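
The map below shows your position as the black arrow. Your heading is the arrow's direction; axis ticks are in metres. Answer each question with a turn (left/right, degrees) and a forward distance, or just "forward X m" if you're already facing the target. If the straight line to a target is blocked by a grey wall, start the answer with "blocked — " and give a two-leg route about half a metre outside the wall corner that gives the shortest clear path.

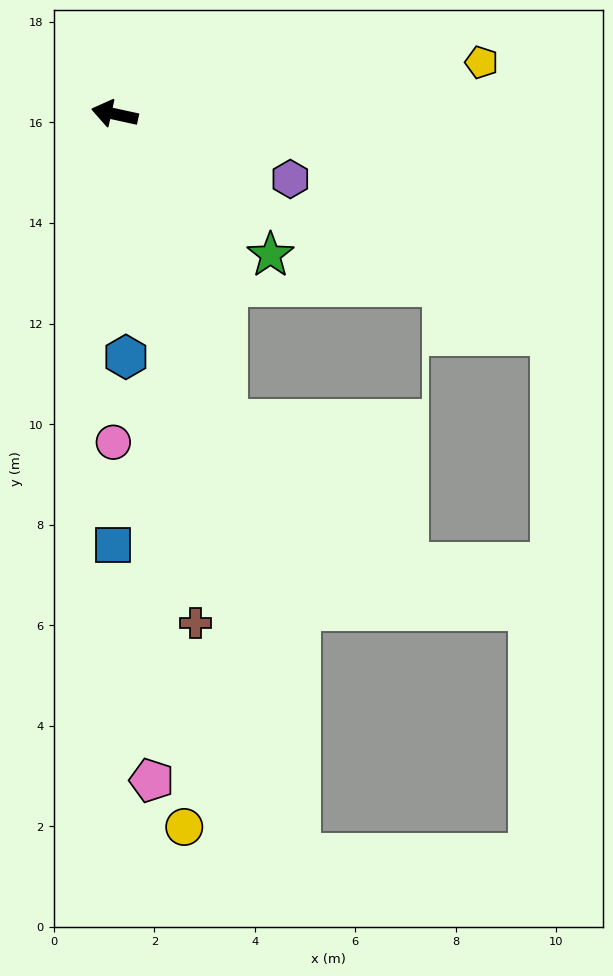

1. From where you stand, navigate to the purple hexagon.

turn left 172°, forward 3.7 m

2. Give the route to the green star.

turn left 150°, forward 4.2 m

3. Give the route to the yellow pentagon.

turn right 160°, forward 7.4 m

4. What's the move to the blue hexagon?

turn left 105°, forward 4.8 m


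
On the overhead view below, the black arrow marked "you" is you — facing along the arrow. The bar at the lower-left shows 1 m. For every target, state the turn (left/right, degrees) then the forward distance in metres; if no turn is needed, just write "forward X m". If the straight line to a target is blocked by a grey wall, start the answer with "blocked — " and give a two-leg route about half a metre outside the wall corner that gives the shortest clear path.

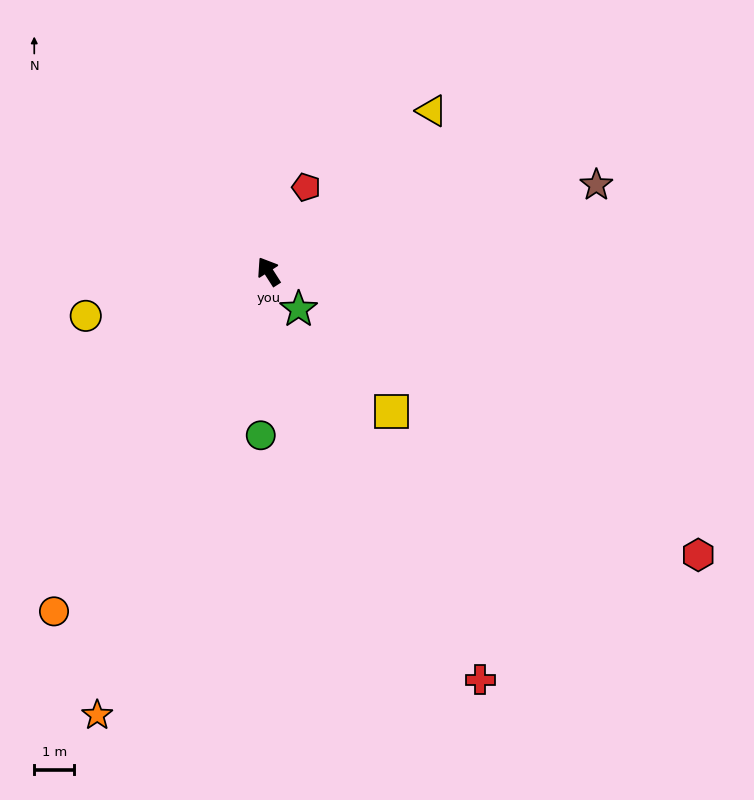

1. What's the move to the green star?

turn right 174°, forward 1.2 m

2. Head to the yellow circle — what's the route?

turn left 71°, forward 4.7 m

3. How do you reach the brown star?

turn right 108°, forward 8.5 m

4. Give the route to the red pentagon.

turn right 57°, forward 2.3 m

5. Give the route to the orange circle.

turn left 115°, forward 10.1 m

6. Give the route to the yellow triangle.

turn right 78°, forward 5.8 m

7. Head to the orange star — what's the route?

turn left 126°, forward 12.0 m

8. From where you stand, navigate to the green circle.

turn left 145°, forward 4.1 m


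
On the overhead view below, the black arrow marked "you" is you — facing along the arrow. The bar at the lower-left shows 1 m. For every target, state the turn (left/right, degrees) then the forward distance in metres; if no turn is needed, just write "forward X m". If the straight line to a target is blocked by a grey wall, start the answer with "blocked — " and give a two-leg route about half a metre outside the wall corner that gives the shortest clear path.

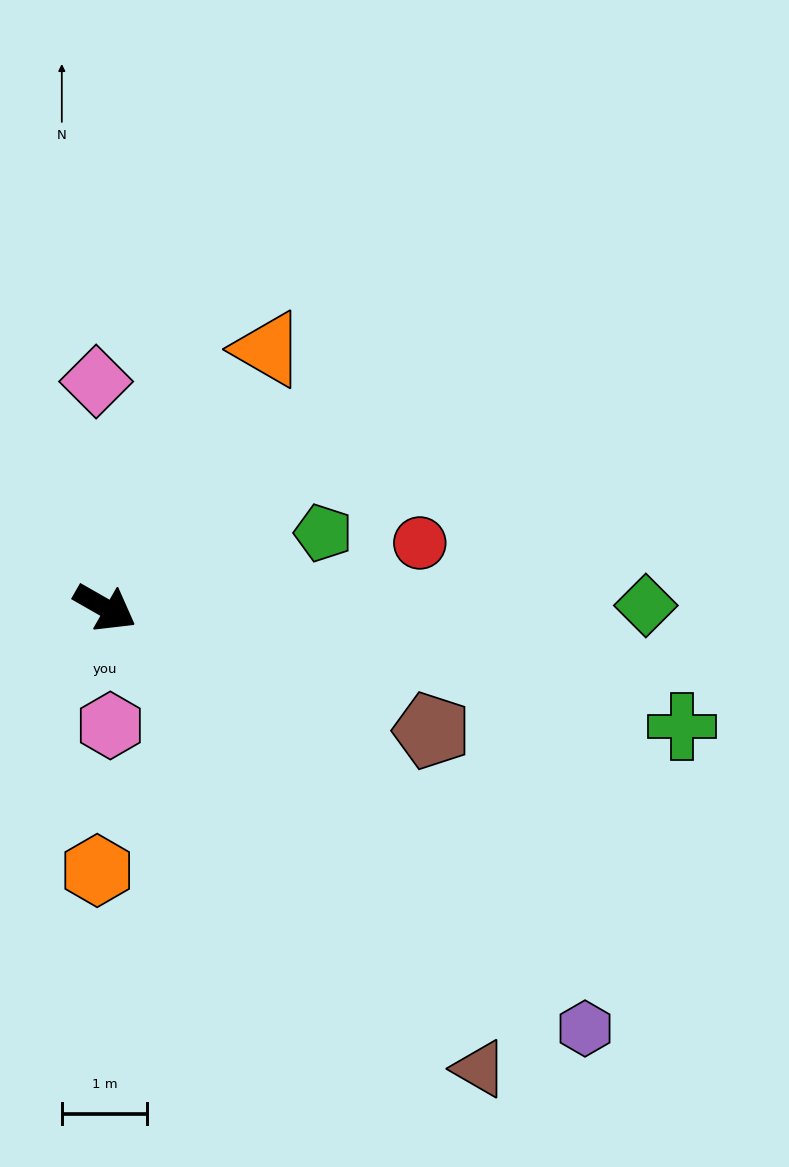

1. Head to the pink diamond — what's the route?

turn left 122°, forward 2.7 m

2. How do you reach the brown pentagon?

turn left 9°, forward 4.1 m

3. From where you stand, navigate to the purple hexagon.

turn right 12°, forward 7.5 m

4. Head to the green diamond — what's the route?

turn left 30°, forward 6.3 m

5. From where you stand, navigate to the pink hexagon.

turn right 58°, forward 1.4 m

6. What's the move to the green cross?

turn left 18°, forward 6.9 m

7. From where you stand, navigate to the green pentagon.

turn left 49°, forward 2.7 m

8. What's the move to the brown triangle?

turn right 21°, forward 7.0 m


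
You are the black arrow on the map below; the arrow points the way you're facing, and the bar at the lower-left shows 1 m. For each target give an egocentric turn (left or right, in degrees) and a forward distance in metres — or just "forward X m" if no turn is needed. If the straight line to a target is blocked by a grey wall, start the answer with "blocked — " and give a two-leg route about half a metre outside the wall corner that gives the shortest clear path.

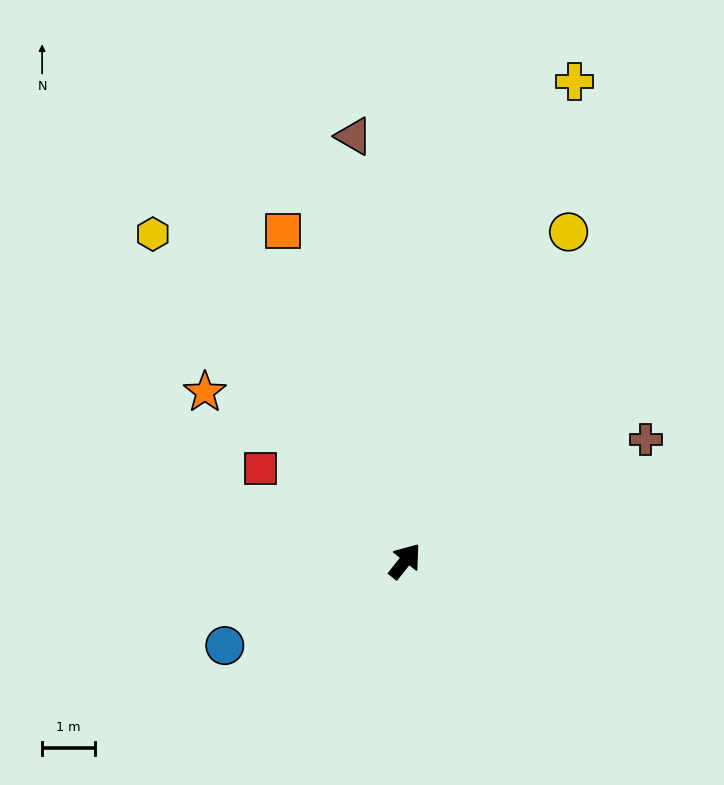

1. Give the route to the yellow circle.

turn left 12°, forward 6.9 m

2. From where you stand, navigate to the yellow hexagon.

turn left 76°, forward 7.8 m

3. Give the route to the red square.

turn left 96°, forward 3.2 m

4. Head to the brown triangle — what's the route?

turn left 45°, forward 8.1 m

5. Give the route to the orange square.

turn left 59°, forward 6.6 m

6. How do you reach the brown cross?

turn right 25°, forward 5.1 m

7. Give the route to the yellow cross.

turn left 19°, forward 9.6 m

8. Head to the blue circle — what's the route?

turn left 154°, forward 3.7 m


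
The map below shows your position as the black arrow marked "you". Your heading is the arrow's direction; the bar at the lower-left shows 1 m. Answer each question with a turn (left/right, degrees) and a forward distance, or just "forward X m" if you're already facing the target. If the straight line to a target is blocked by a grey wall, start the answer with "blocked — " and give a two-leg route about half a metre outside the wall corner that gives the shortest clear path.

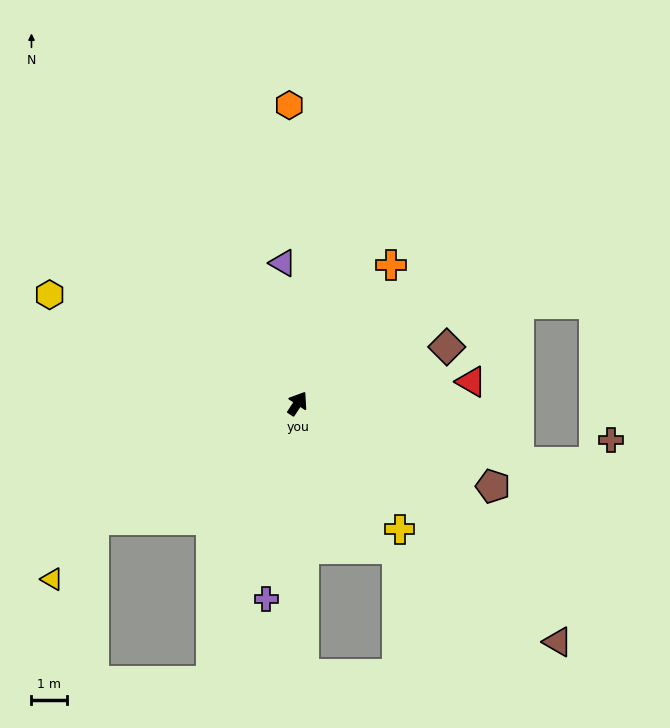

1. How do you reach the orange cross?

forward 4.7 m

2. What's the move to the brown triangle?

turn right 99°, forward 9.8 m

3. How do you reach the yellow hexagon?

turn left 100°, forward 7.6 m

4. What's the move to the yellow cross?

turn right 108°, forward 4.5 m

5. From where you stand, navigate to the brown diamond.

turn right 36°, forward 4.5 m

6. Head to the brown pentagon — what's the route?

turn right 80°, forward 5.9 m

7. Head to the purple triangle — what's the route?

turn left 39°, forward 3.9 m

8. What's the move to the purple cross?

turn right 156°, forward 5.5 m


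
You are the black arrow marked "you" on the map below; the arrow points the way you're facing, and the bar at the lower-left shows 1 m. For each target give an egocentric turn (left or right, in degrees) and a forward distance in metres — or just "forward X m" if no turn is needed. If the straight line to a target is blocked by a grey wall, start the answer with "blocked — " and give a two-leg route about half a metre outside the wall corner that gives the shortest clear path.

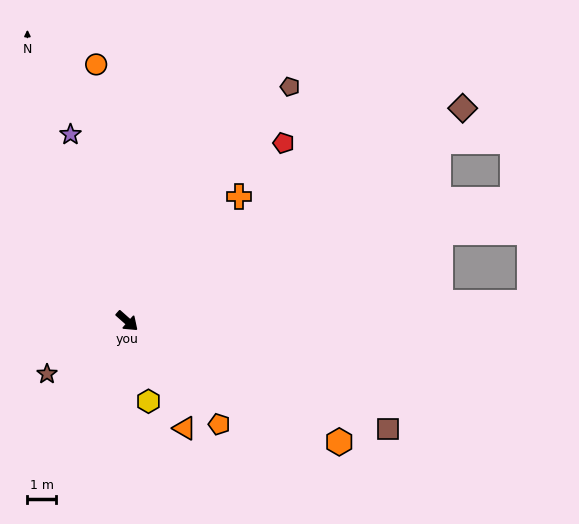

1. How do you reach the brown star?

turn right 105°, forward 3.3 m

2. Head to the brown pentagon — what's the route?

turn left 97°, forward 9.8 m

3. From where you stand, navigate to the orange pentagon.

turn right 7°, forward 4.8 m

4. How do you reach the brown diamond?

turn left 74°, forward 13.7 m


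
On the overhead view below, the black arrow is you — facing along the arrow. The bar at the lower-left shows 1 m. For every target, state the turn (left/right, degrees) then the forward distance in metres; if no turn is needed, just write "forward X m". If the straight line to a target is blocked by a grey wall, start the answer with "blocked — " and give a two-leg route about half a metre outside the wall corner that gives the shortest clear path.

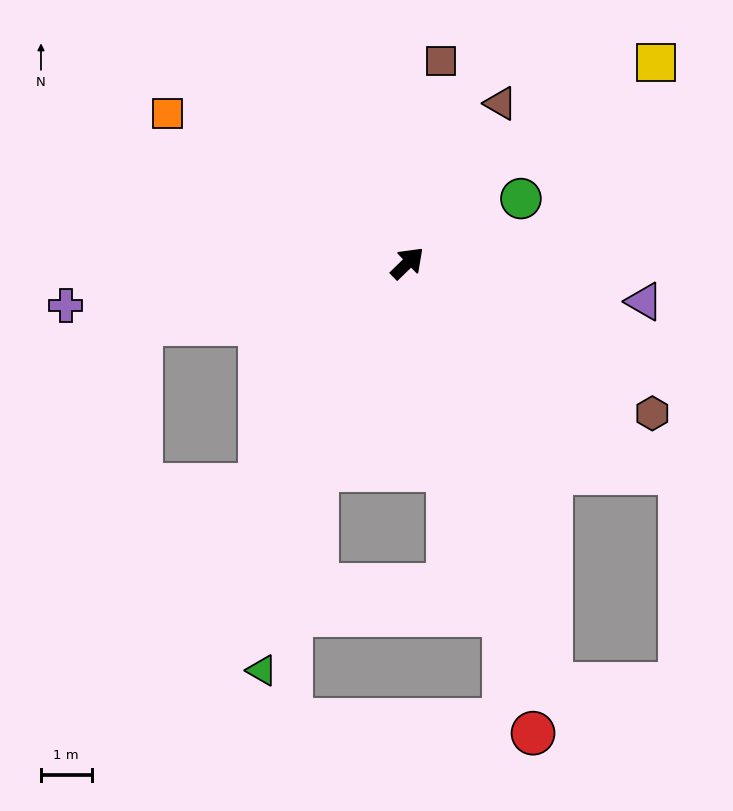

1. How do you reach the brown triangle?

turn left 16°, forward 3.7 m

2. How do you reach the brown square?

turn left 37°, forward 4.1 m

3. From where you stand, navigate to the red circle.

turn right 119°, forward 9.6 m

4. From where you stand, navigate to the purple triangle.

turn right 53°, forward 4.7 m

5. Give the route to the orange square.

turn left 104°, forward 5.6 m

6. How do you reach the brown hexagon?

turn right 76°, forward 5.7 m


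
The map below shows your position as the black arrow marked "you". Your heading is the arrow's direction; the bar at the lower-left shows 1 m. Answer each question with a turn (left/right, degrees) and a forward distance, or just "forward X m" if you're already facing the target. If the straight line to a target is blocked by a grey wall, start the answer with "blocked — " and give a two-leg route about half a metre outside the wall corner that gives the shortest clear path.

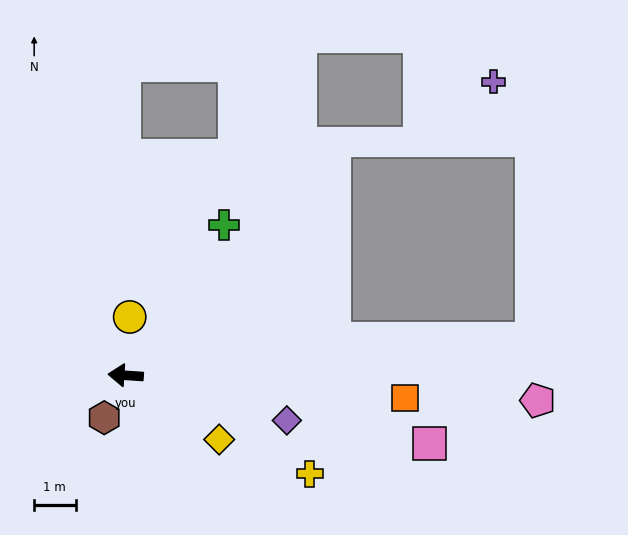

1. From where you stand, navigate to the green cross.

turn right 119°, forward 4.3 m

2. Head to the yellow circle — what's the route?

turn right 90°, forward 1.4 m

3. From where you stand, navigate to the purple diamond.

turn left 168°, forward 4.0 m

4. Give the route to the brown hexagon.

turn left 67°, forward 1.1 m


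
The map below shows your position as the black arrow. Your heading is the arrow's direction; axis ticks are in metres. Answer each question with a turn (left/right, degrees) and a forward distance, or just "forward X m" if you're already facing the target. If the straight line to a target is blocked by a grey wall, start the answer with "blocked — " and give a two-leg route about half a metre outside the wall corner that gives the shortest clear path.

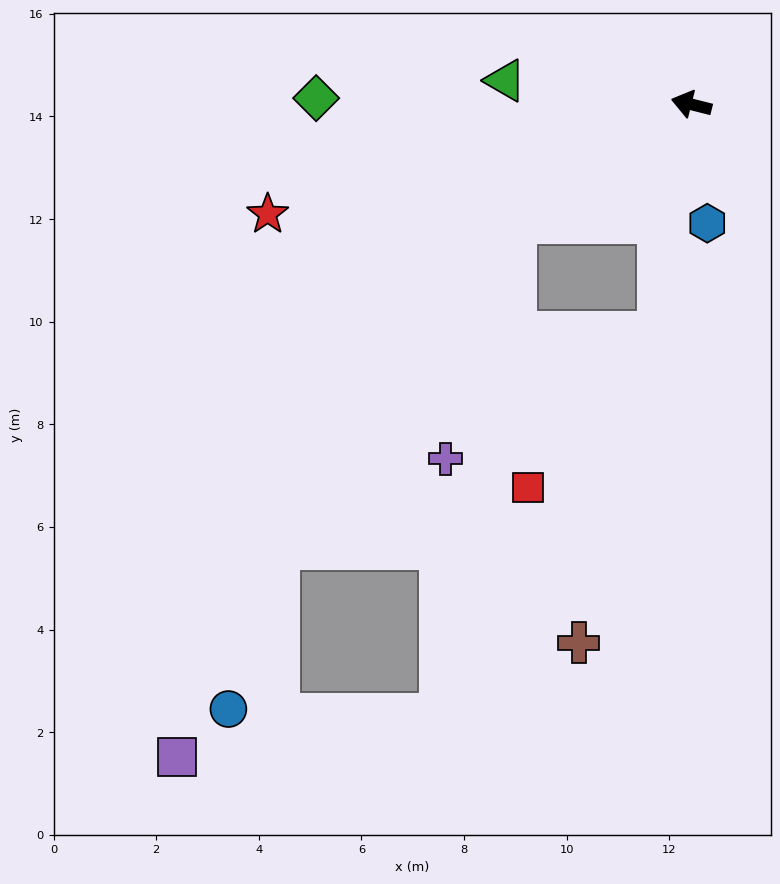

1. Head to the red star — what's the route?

turn left 29°, forward 8.5 m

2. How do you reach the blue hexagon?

turn left 112°, forward 2.3 m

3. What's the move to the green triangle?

turn left 7°, forward 3.7 m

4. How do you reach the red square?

blocked — turn left 96°, forward 4.5 m, then turn right 32°, forward 3.9 m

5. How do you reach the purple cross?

blocked — turn left 48°, forward 4.1 m, then turn left 40°, forward 4.8 m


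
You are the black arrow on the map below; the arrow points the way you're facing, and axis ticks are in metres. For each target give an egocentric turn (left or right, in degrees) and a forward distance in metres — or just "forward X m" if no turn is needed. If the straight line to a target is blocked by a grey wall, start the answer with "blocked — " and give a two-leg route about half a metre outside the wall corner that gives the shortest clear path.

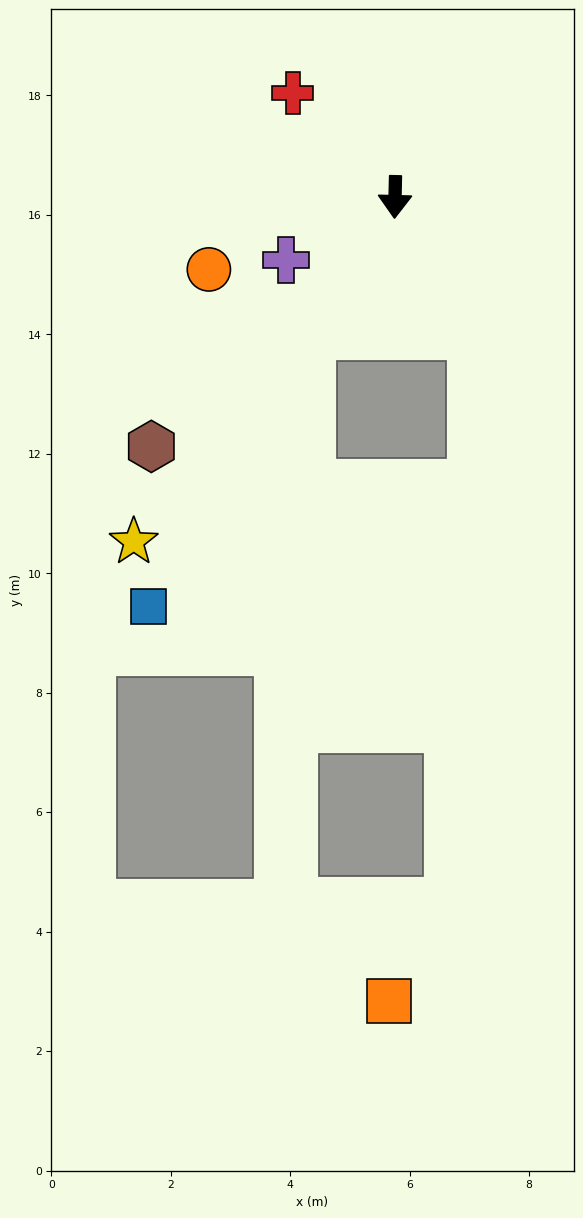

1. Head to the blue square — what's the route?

turn right 30°, forward 8.0 m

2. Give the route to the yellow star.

turn right 36°, forward 7.2 m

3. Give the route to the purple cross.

turn right 58°, forward 2.1 m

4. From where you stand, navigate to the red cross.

turn right 134°, forward 2.4 m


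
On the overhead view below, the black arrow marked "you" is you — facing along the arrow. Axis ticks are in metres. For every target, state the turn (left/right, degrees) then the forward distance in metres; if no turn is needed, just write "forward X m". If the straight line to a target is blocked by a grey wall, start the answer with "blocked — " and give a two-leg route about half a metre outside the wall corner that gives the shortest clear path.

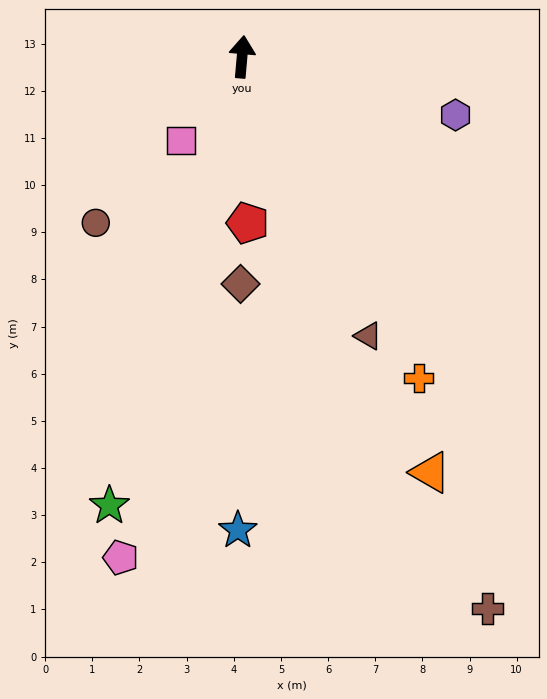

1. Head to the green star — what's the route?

turn left 169°, forward 9.9 m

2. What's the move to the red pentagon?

turn right 173°, forward 3.5 m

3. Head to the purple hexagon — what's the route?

turn right 100°, forward 4.7 m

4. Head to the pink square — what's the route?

turn left 149°, forward 2.2 m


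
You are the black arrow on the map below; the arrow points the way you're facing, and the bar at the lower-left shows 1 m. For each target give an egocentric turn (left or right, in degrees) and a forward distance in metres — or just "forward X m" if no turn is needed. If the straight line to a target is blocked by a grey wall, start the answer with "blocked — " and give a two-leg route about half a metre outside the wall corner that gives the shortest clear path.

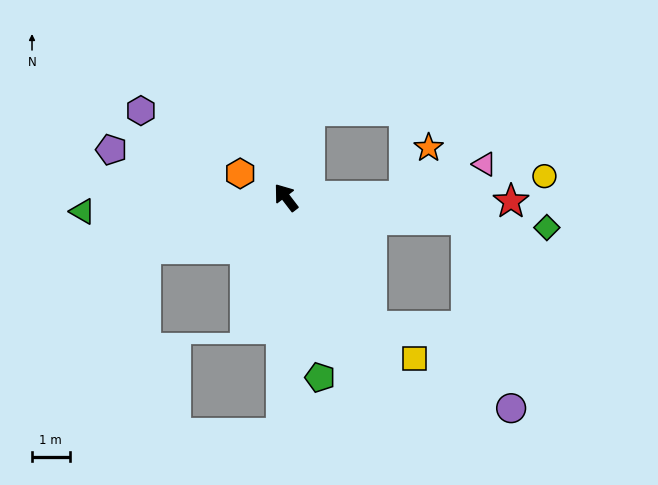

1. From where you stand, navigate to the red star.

turn right 128°, forward 6.0 m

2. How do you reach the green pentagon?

turn left 153°, forward 4.9 m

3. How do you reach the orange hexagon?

turn left 25°, forward 1.4 m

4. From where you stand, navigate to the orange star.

blocked — turn right 127°, forward 3.2 m, then turn left 64°, forward 1.5 m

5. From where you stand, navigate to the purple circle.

blocked — turn right 134°, forward 4.8 m, then turn right 70°, forward 5.2 m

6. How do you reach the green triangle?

turn left 57°, forward 5.4 m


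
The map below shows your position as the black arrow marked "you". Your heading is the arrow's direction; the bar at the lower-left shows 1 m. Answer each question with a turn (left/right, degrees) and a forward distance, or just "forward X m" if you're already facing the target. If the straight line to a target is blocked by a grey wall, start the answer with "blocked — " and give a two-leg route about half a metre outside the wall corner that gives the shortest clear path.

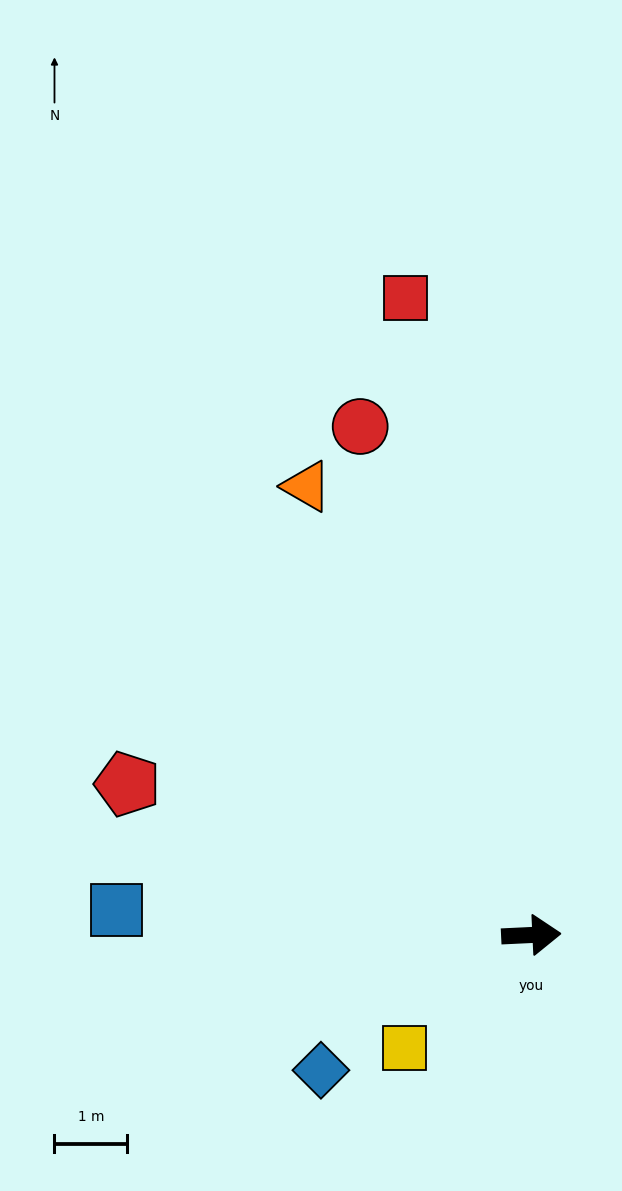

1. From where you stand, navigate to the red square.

turn left 98°, forward 8.9 m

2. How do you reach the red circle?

turn left 106°, forward 7.4 m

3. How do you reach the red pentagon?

turn left 157°, forward 5.9 m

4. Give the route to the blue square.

turn left 174°, forward 5.7 m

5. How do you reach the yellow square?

turn right 141°, forward 2.3 m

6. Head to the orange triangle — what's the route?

turn left 114°, forward 6.9 m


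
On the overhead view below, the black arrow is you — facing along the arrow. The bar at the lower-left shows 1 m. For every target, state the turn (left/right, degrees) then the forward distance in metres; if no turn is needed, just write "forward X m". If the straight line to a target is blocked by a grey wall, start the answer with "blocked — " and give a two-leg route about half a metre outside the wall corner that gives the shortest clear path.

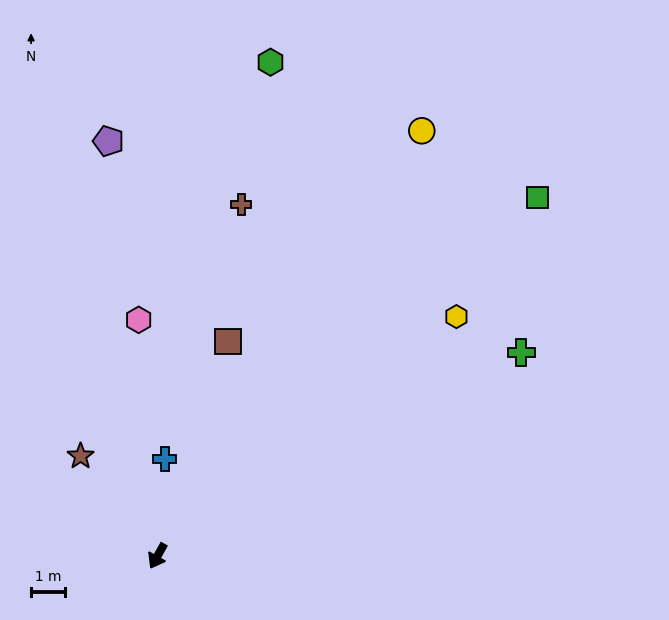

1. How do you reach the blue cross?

turn right 155°, forward 2.9 m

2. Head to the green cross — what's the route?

turn left 148°, forward 12.4 m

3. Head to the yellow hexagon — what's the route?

turn left 158°, forward 11.4 m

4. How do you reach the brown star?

turn right 113°, forward 3.7 m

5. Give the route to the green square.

turn left 162°, forward 15.5 m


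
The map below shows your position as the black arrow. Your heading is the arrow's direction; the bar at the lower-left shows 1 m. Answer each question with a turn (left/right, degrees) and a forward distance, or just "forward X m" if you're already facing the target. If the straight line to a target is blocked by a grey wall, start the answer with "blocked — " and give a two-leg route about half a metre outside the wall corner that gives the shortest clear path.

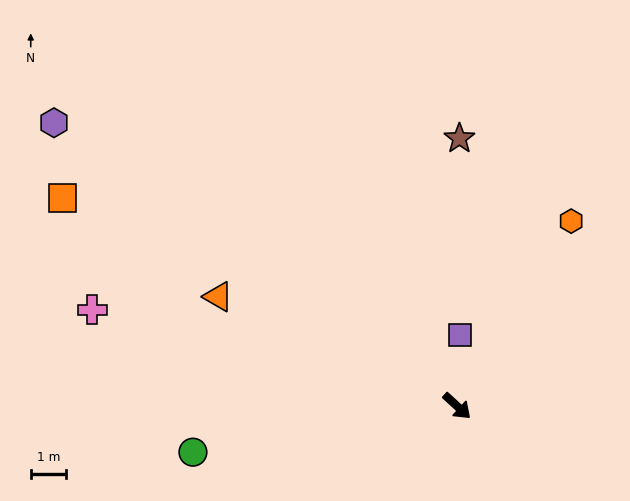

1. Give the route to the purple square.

turn left 130°, forward 2.0 m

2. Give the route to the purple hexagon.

turn right 173°, forward 14.0 m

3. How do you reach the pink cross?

turn right 152°, forward 10.7 m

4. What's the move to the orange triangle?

turn right 162°, forward 7.5 m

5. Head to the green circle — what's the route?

turn right 128°, forward 7.6 m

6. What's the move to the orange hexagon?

turn left 101°, forward 6.2 m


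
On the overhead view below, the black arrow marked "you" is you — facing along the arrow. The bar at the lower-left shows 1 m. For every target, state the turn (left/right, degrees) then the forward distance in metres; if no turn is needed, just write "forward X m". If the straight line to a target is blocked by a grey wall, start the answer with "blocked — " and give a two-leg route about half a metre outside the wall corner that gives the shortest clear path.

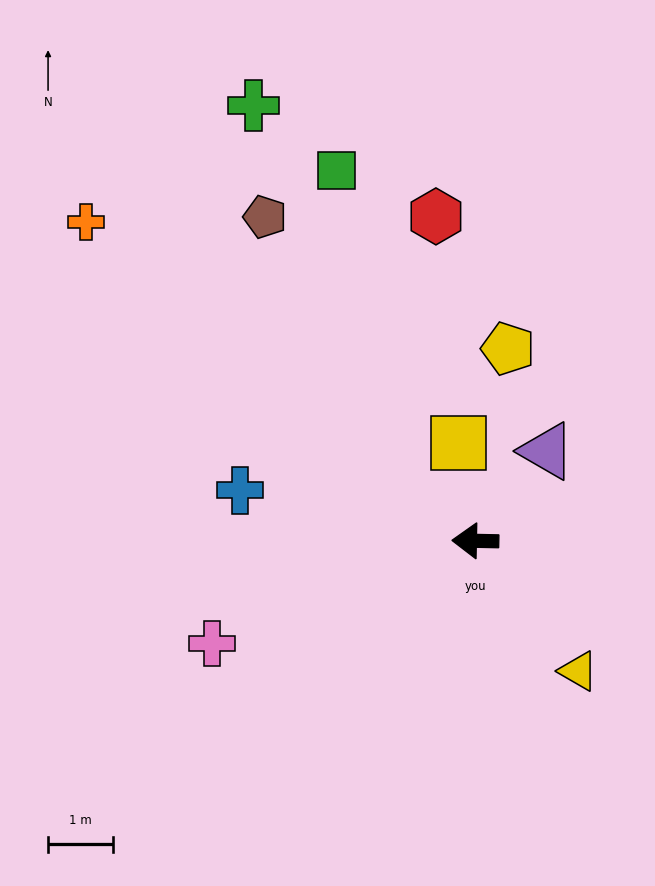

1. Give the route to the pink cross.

turn left 22°, forward 4.4 m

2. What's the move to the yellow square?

turn right 79°, forward 1.5 m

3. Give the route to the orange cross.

turn right 38°, forward 7.8 m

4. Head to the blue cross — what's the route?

turn right 11°, forward 3.7 m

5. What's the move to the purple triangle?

turn right 127°, forward 1.8 m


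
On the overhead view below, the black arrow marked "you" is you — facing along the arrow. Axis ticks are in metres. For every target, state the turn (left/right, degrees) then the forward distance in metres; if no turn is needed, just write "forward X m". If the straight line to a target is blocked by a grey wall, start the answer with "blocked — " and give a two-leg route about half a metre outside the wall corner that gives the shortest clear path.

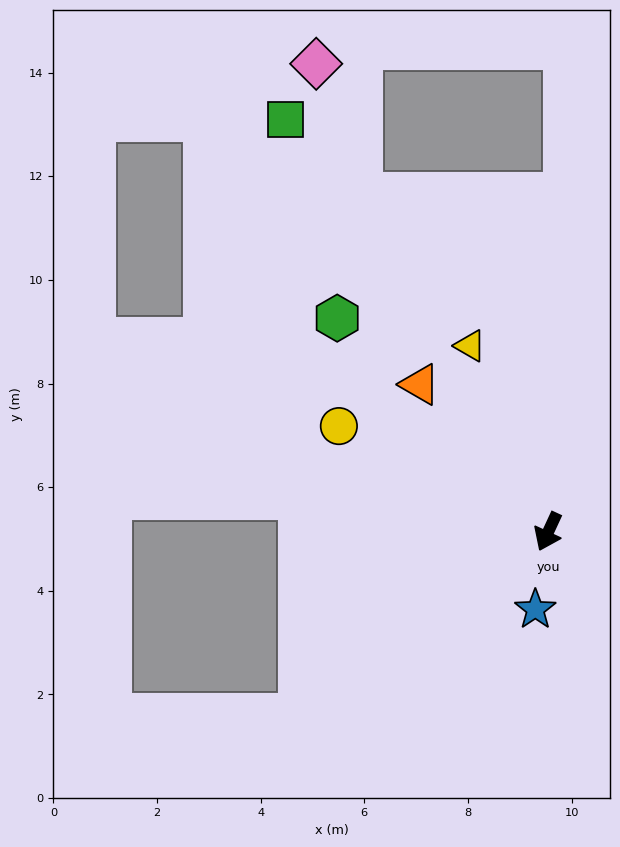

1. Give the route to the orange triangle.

turn right 114°, forward 3.8 m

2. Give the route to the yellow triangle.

turn right 132°, forward 3.9 m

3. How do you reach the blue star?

turn left 15°, forward 1.5 m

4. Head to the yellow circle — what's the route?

turn right 92°, forward 4.5 m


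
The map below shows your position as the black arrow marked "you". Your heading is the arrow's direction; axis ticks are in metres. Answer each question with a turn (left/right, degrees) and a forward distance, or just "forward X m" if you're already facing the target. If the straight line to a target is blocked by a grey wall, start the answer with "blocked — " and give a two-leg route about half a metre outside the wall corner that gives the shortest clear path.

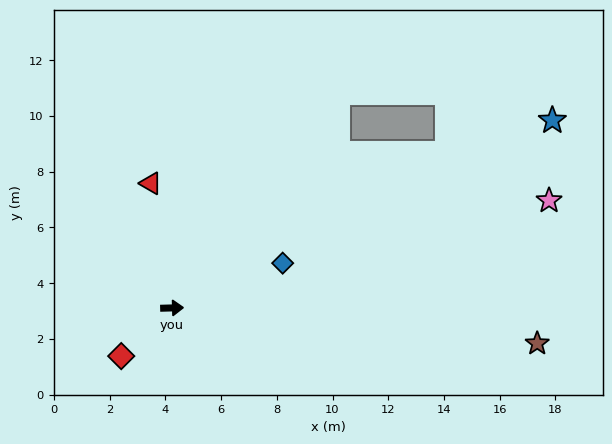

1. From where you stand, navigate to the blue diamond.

turn left 20°, forward 4.3 m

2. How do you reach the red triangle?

turn left 98°, forward 4.5 m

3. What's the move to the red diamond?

turn right 138°, forward 2.5 m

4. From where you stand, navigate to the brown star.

turn right 7°, forward 13.2 m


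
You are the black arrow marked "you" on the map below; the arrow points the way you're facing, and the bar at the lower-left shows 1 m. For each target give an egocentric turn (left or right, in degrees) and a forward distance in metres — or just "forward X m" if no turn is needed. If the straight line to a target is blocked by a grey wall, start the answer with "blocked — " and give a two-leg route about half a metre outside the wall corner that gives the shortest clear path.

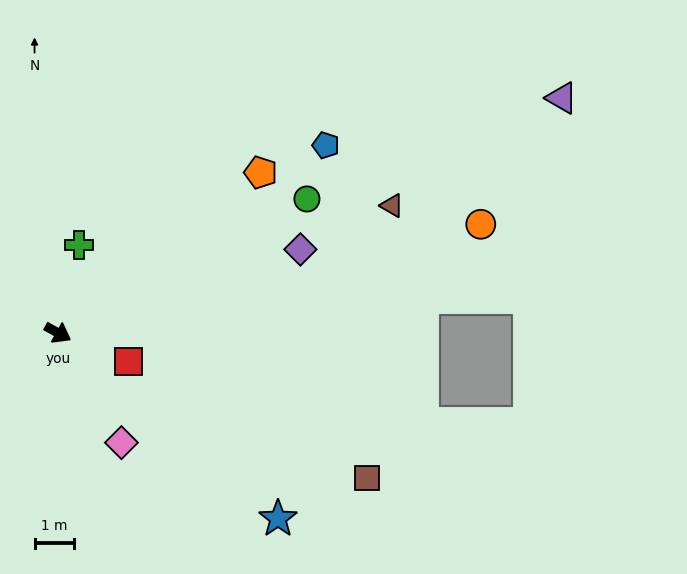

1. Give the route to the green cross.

turn left 106°, forward 2.3 m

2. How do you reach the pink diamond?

turn right 31°, forward 3.2 m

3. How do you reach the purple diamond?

turn left 48°, forward 6.5 m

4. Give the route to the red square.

turn left 7°, forward 1.9 m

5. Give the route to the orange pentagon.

turn left 67°, forward 6.6 m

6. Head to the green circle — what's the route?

turn left 57°, forward 7.2 m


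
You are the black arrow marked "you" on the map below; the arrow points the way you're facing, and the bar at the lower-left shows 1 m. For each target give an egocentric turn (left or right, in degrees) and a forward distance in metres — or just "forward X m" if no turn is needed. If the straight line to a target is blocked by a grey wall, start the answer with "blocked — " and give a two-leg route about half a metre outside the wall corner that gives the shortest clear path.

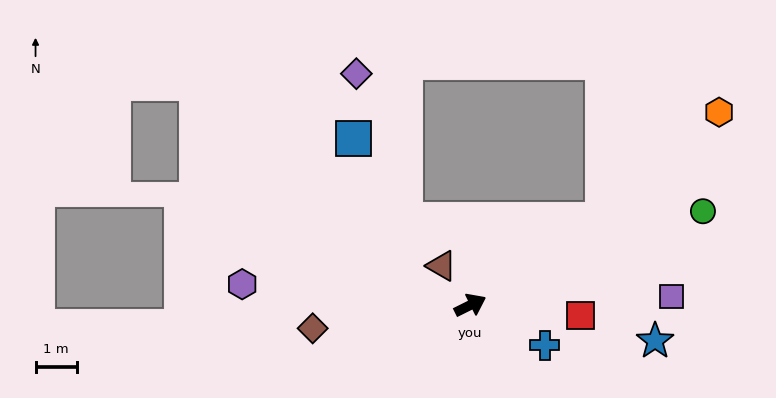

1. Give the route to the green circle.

turn right 4°, forward 6.0 m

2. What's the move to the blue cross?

turn right 55°, forward 2.0 m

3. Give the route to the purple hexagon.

turn left 148°, forward 5.5 m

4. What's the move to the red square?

turn right 32°, forward 2.7 m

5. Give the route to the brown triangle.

turn left 100°, forward 1.2 m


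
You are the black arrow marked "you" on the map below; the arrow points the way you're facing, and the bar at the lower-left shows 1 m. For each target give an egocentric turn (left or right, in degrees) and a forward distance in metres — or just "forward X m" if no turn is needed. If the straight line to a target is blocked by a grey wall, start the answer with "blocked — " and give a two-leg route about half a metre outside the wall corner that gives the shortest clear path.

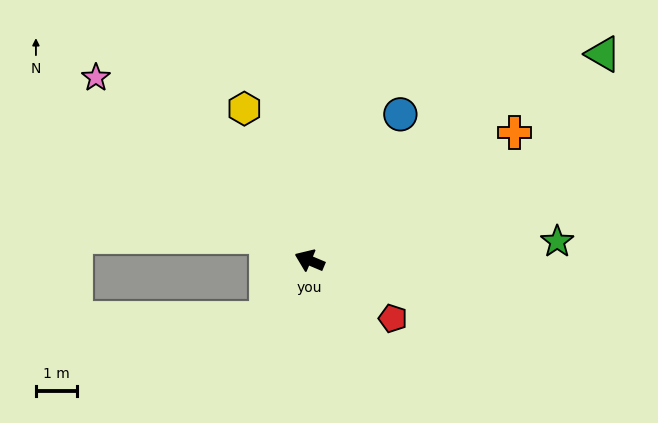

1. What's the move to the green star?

turn right 153°, forward 6.0 m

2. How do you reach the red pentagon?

turn left 168°, forward 2.4 m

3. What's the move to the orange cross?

turn right 125°, forward 5.8 m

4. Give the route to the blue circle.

turn right 99°, forward 4.2 m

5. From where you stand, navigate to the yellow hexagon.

turn right 44°, forward 4.0 m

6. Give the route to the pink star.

turn right 18°, forward 6.8 m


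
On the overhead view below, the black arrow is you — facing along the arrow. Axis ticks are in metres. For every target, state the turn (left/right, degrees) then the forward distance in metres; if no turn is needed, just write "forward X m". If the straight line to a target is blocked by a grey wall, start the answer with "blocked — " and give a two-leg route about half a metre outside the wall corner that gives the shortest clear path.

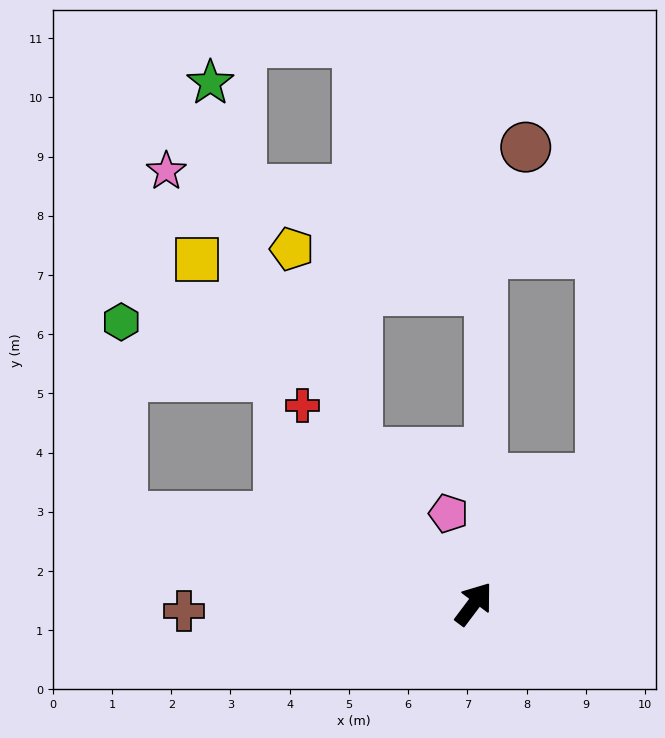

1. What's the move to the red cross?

turn left 78°, forward 4.4 m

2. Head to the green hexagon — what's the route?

blocked — turn left 113°, forward 6.1 m, then turn right 76°, forward 3.3 m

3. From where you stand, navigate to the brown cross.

turn left 128°, forward 4.9 m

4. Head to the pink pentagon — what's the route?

turn left 53°, forward 1.6 m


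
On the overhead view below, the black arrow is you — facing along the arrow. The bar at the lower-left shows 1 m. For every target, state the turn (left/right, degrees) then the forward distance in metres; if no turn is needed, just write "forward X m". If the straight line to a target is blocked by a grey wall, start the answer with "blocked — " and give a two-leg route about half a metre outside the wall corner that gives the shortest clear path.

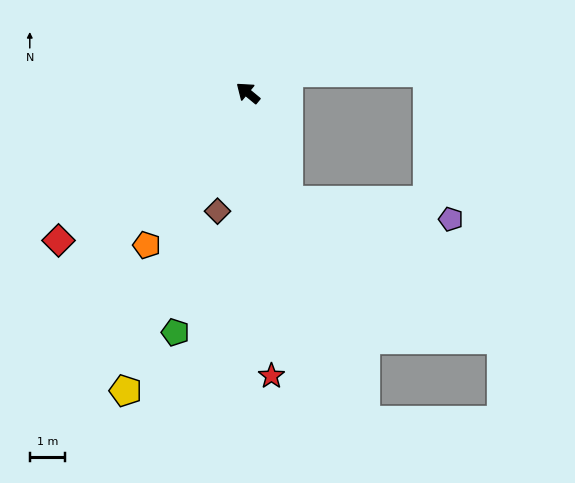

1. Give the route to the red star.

turn left 134°, forward 8.1 m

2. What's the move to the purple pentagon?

blocked — turn left 150°, forward 3.3 m, then turn left 63°, forward 4.7 m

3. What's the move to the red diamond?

turn left 78°, forward 6.9 m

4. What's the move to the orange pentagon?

turn left 96°, forward 5.2 m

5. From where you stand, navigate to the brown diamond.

turn left 115°, forward 3.5 m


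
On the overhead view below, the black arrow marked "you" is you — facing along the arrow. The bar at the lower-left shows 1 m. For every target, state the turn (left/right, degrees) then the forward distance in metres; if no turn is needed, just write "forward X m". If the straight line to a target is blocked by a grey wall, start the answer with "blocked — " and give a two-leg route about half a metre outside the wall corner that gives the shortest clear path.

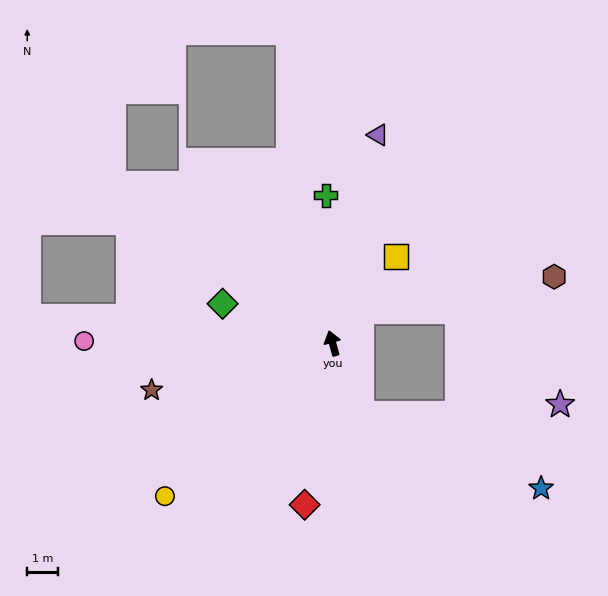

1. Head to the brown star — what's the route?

turn left 89°, forward 6.1 m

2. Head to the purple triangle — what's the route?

turn right 28°, forward 7.0 m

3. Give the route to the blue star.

blocked — turn right 174°, forward 2.5 m, then turn left 46°, forward 6.4 m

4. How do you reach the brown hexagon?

blocked — turn right 58°, forward 1.4 m, then turn right 38°, forward 6.4 m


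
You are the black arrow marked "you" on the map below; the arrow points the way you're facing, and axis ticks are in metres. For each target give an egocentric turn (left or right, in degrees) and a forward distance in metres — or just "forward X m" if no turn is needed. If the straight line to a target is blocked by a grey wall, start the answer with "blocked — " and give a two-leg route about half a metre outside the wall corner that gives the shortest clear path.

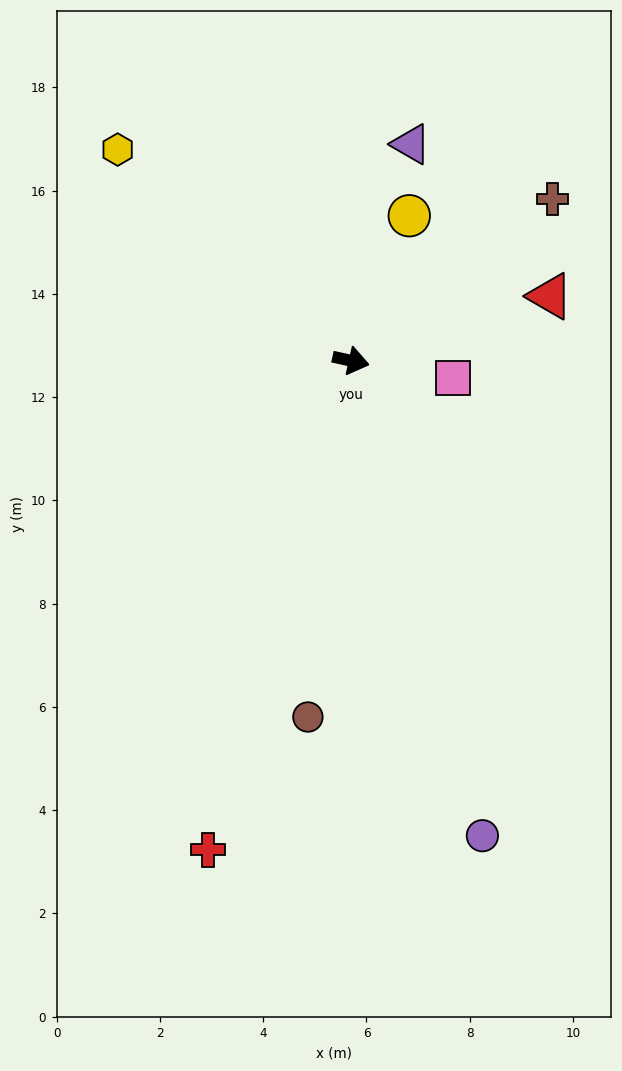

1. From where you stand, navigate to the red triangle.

turn left 30°, forward 4.1 m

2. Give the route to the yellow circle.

turn left 81°, forward 3.0 m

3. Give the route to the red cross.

turn right 94°, forward 9.9 m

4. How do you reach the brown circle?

turn right 84°, forward 7.0 m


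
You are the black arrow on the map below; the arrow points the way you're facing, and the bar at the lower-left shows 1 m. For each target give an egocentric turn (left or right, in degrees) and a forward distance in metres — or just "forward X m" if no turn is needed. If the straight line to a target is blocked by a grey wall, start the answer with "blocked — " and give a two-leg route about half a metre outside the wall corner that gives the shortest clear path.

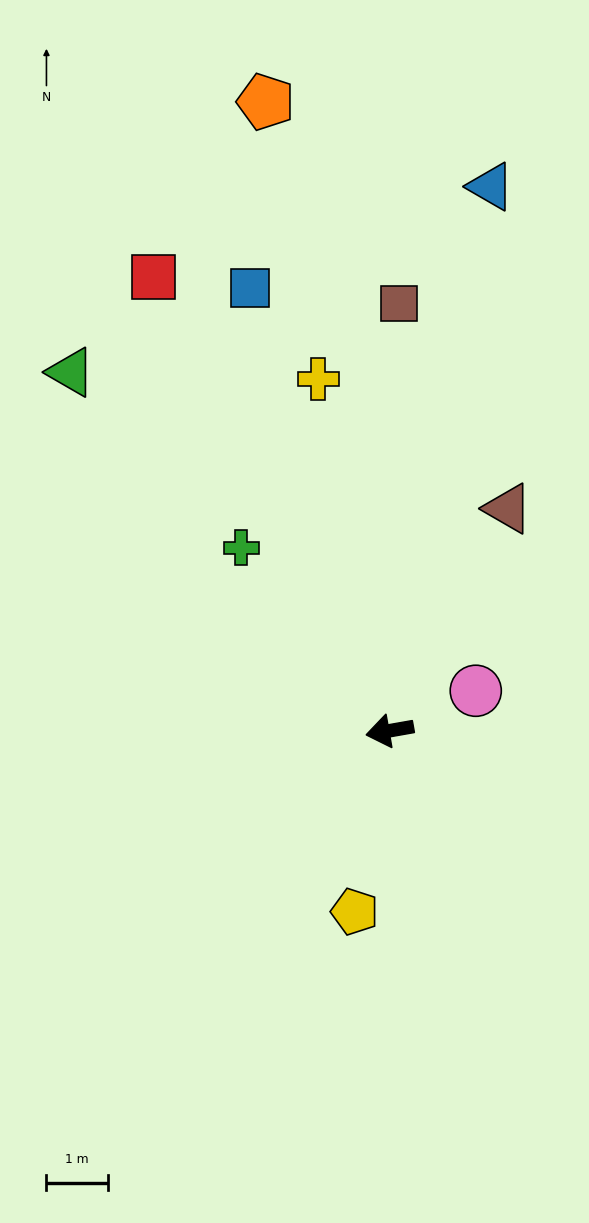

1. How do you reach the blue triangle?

turn right 111°, forward 9.1 m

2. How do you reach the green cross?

turn right 61°, forward 3.9 m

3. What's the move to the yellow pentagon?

turn left 69°, forward 3.0 m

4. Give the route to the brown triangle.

turn right 128°, forward 4.1 m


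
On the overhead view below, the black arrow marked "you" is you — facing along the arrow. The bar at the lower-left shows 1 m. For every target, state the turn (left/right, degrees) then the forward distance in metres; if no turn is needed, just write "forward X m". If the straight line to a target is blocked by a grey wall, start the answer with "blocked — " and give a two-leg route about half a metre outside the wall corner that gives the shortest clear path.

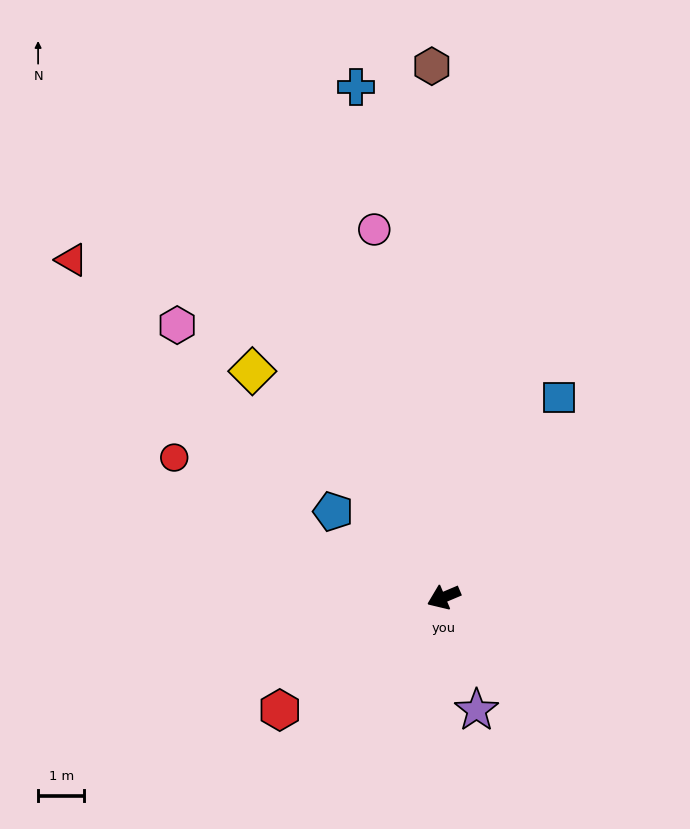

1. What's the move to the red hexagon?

turn left 12°, forward 4.3 m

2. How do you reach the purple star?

turn left 83°, forward 2.5 m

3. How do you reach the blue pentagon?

turn right 61°, forward 3.0 m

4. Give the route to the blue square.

turn right 143°, forward 5.0 m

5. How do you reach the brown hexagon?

turn right 112°, forward 11.5 m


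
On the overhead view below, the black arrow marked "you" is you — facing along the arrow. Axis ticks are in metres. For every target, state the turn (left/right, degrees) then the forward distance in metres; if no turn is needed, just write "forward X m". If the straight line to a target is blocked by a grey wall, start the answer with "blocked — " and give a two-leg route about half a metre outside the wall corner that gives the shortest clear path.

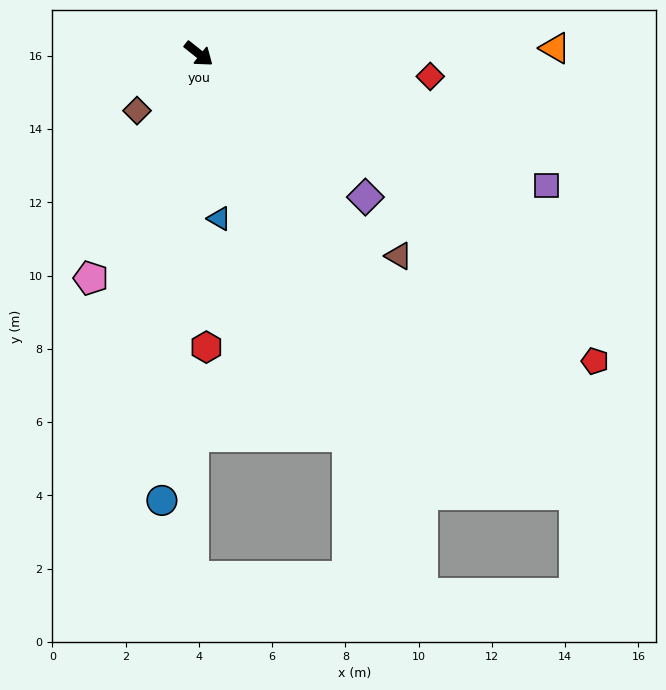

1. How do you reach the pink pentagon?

turn right 77°, forward 6.8 m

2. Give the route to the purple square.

turn left 18°, forward 10.2 m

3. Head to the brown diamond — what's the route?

turn right 99°, forward 2.3 m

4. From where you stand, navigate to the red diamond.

turn left 33°, forward 6.4 m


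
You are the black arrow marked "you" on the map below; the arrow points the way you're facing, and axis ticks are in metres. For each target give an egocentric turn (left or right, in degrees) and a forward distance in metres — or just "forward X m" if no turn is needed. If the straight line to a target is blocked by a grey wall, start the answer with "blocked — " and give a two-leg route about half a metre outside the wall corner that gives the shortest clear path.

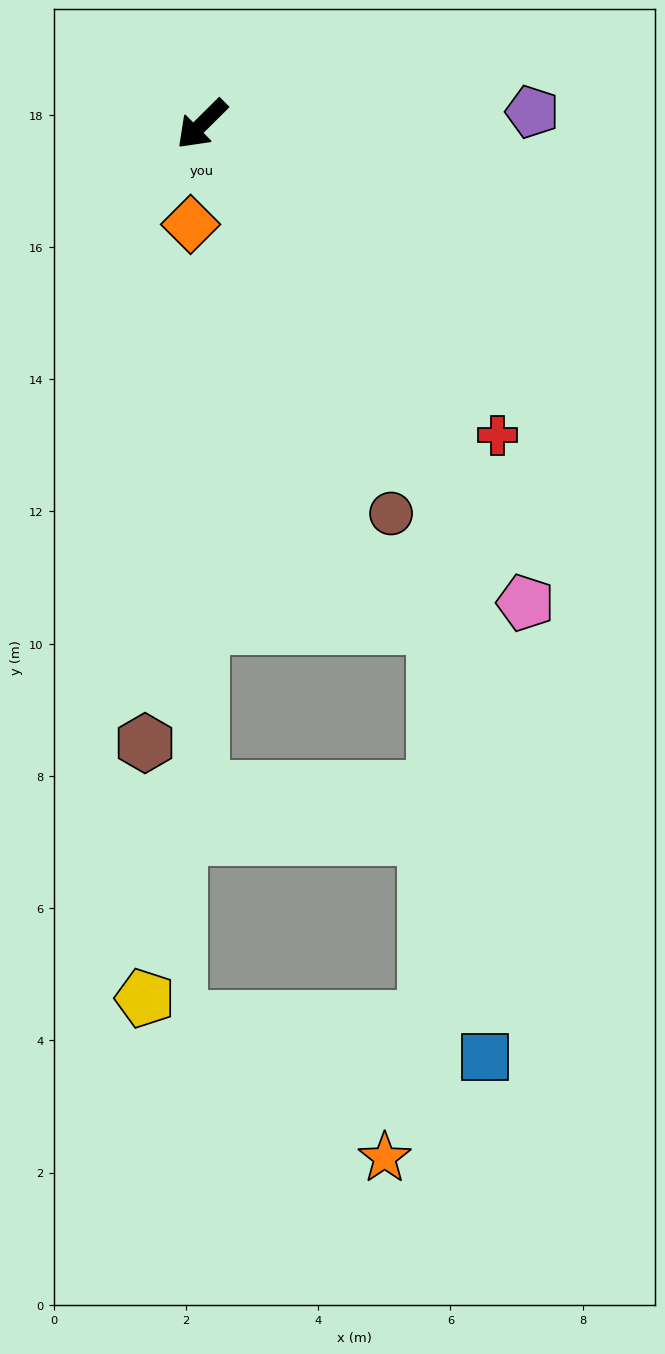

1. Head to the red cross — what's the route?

turn left 89°, forward 6.5 m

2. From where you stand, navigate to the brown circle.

turn left 71°, forward 6.5 m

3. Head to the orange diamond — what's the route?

turn left 39°, forward 1.5 m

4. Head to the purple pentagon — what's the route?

turn left 137°, forward 5.0 m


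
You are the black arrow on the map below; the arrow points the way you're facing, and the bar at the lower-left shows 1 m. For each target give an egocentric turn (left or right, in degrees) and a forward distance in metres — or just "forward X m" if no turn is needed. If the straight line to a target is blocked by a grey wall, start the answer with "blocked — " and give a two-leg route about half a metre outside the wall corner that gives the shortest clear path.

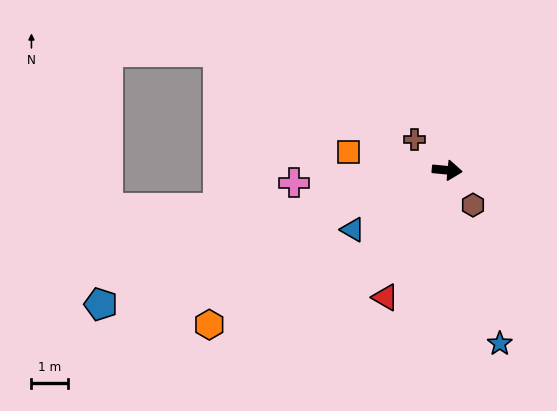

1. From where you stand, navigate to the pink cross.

turn right 170°, forward 4.2 m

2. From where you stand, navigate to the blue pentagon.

turn right 153°, forward 10.2 m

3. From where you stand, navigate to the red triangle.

turn right 111°, forward 3.9 m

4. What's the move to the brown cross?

turn left 142°, forward 1.3 m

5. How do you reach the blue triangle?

turn right 142°, forward 3.1 m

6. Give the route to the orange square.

turn left 175°, forward 2.8 m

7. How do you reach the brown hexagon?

turn right 48°, forward 1.2 m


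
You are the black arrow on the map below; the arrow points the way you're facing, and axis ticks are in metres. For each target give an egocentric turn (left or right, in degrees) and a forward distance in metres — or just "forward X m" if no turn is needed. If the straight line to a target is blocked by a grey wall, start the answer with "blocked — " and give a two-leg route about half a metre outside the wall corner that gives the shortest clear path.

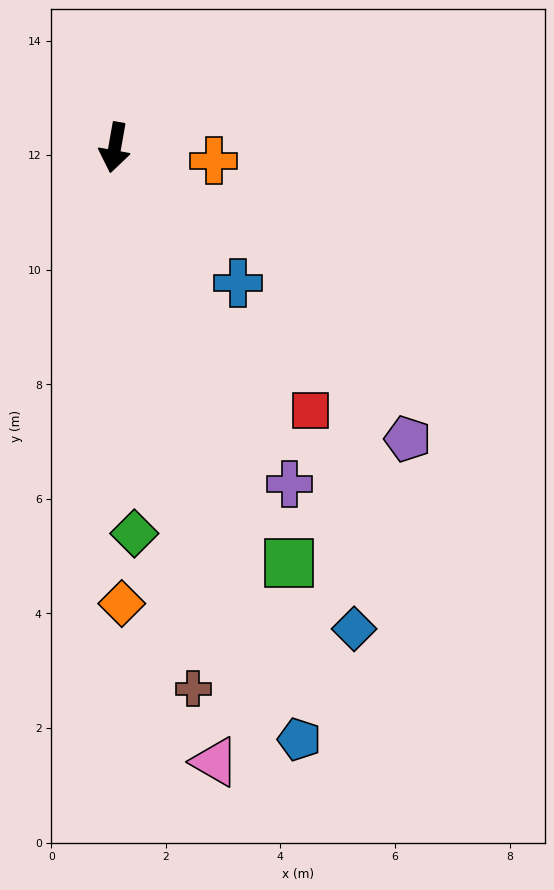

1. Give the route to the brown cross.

turn left 18°, forward 9.5 m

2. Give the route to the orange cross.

turn left 92°, forward 1.7 m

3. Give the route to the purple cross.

turn left 37°, forward 6.6 m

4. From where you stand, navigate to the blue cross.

turn left 52°, forward 3.2 m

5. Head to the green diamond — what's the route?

turn left 13°, forward 6.7 m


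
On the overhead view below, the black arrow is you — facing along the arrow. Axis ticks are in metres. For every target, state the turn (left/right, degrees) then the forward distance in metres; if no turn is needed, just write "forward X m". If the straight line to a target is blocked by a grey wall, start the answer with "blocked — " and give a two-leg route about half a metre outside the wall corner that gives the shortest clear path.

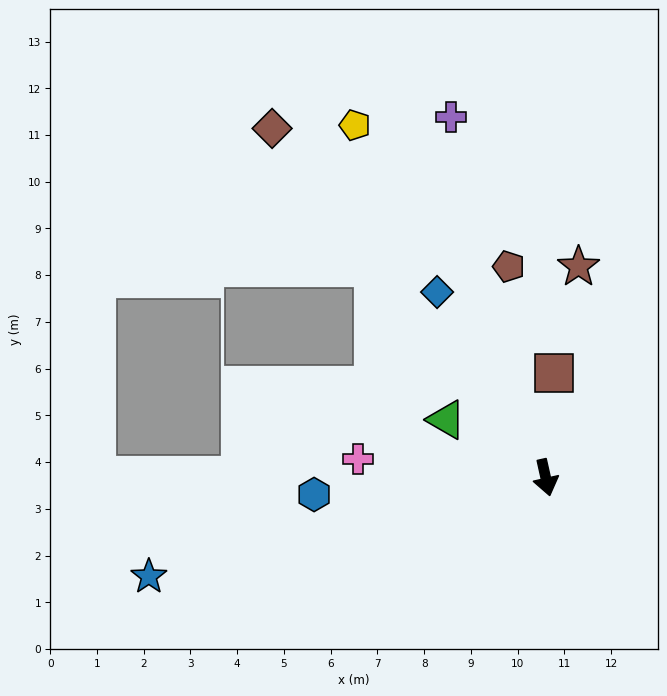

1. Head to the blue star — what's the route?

turn right 89°, forward 8.8 m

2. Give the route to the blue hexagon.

turn right 98°, forward 5.0 m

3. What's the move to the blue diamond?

turn right 162°, forward 4.6 m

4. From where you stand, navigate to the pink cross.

turn right 108°, forward 4.0 m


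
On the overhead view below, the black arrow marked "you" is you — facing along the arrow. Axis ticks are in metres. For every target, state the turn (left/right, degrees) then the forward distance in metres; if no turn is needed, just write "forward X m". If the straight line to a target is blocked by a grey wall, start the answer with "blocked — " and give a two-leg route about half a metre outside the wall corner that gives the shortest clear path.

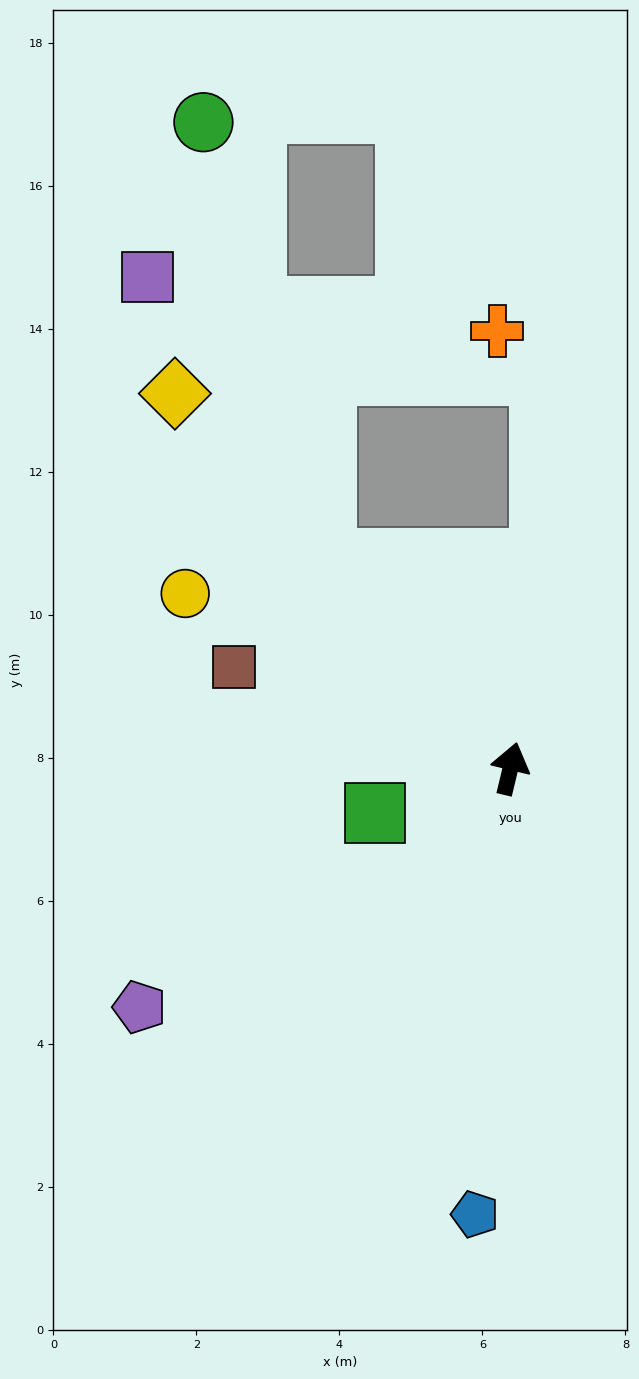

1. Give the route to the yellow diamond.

turn left 55°, forward 7.0 m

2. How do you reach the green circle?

blocked — turn left 55°, forward 3.9 m, then turn right 26°, forward 6.3 m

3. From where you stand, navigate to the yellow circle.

turn left 75°, forward 5.2 m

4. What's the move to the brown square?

turn left 83°, forward 4.1 m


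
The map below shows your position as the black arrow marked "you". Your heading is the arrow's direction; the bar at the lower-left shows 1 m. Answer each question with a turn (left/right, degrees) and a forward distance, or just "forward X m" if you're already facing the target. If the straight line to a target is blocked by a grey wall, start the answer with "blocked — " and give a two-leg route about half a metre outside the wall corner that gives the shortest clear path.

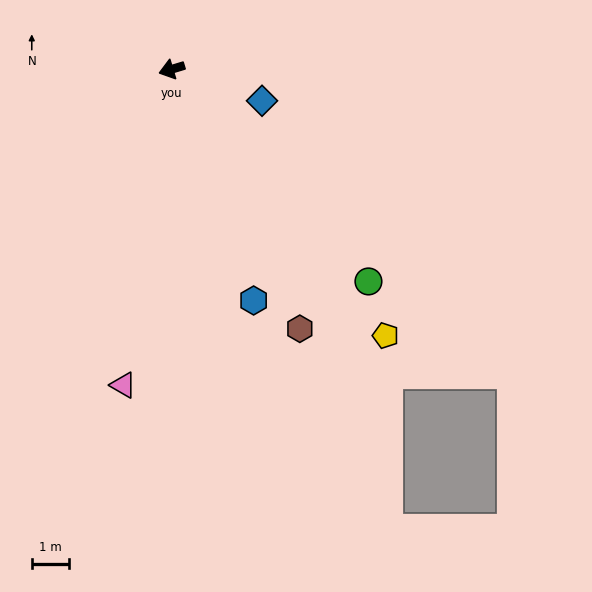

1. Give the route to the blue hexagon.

turn left 93°, forward 6.6 m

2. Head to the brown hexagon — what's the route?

turn left 99°, forward 7.8 m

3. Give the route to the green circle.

turn left 116°, forward 7.8 m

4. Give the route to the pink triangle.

turn left 64°, forward 8.6 m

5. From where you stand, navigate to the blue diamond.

turn left 144°, forward 2.6 m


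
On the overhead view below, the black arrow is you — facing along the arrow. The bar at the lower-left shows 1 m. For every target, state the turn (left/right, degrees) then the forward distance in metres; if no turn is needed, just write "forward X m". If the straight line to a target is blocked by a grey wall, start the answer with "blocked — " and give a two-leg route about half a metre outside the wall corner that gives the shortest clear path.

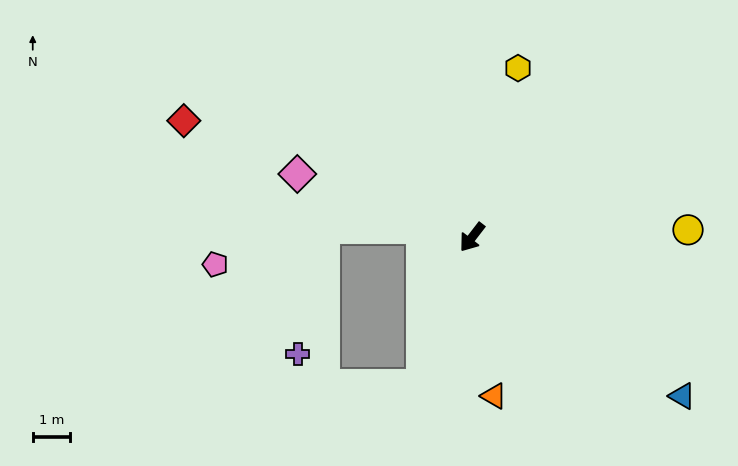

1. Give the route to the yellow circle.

turn left 130°, forward 5.8 m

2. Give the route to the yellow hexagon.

turn right 158°, forward 4.7 m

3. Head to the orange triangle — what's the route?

turn left 45°, forward 4.3 m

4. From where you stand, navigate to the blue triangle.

turn left 91°, forward 7.1 m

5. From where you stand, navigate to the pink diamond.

turn right 72°, forward 5.0 m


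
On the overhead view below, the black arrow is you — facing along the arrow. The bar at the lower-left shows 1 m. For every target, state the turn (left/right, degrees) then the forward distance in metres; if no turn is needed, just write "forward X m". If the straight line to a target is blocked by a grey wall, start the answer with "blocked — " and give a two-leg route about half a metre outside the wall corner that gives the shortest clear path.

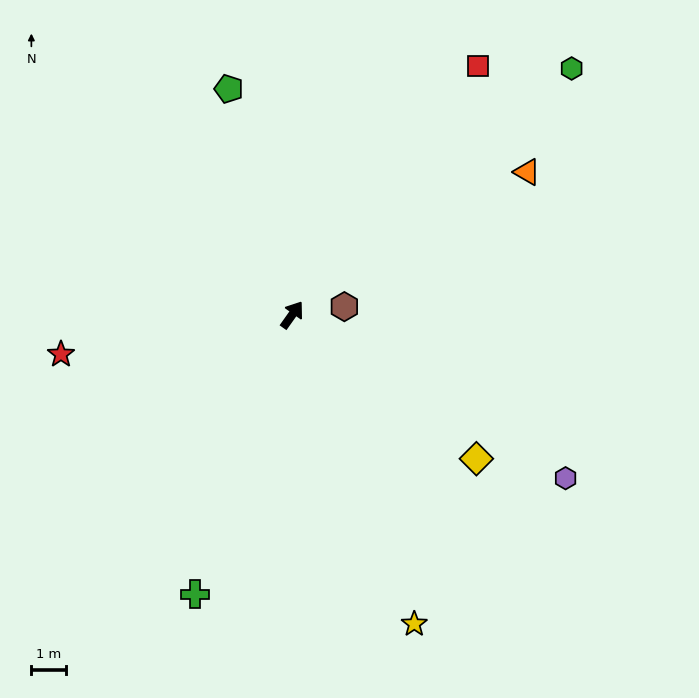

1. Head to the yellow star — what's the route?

turn right 123°, forward 9.5 m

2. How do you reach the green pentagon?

turn left 51°, forward 6.7 m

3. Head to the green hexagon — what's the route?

turn right 13°, forward 10.6 m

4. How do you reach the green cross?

turn right 164°, forward 8.5 m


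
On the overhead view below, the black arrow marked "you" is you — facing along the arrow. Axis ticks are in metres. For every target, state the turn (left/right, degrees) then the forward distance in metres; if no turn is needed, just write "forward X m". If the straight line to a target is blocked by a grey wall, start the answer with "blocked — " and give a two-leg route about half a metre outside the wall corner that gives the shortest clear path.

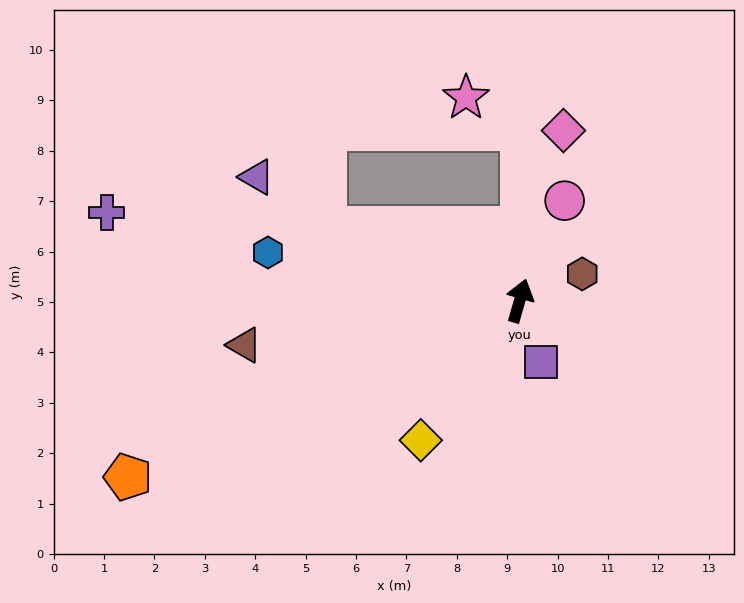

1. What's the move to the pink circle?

turn right 8°, forward 2.2 m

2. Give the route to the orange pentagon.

turn left 130°, forward 8.5 m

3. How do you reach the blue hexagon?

turn left 95°, forward 5.1 m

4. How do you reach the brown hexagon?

turn right 51°, forward 1.4 m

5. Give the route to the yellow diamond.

turn left 161°, forward 3.4 m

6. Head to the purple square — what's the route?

turn right 145°, forward 1.3 m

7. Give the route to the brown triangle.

turn left 115°, forward 5.5 m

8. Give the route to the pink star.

blocked — turn left 15°, forward 3.4 m, then turn left 61°, forward 1.3 m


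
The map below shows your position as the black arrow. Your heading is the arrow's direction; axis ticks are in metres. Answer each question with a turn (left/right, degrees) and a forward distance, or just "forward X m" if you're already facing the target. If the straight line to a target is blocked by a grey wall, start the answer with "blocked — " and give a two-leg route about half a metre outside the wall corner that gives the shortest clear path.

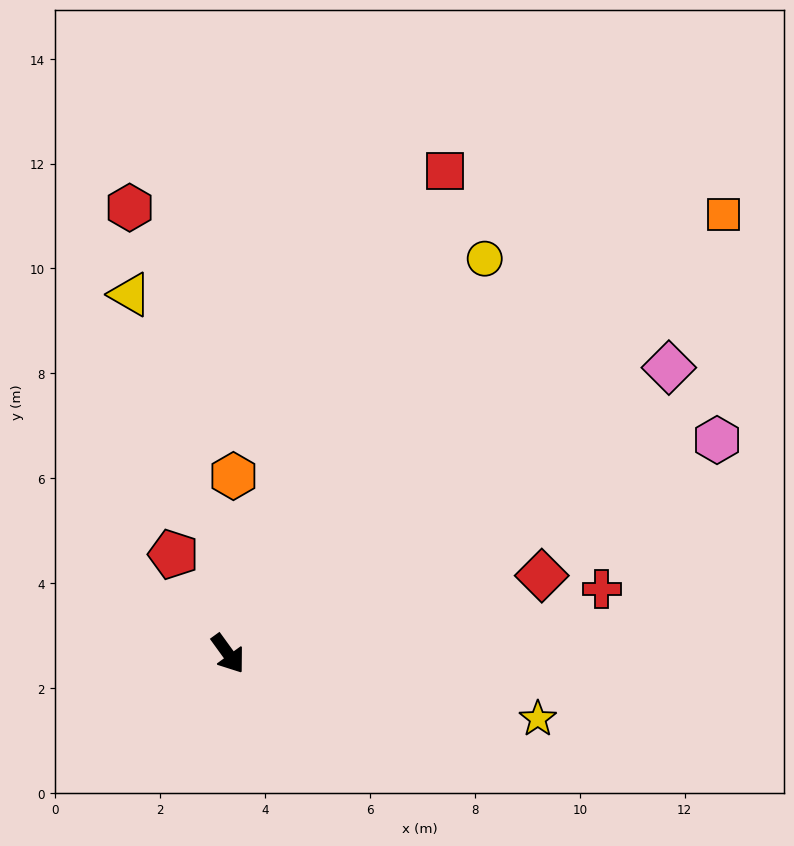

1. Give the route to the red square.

turn left 120°, forward 10.1 m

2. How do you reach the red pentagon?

turn left 173°, forward 2.2 m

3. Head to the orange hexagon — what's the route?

turn left 142°, forward 3.4 m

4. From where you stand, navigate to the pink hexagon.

turn left 78°, forward 10.2 m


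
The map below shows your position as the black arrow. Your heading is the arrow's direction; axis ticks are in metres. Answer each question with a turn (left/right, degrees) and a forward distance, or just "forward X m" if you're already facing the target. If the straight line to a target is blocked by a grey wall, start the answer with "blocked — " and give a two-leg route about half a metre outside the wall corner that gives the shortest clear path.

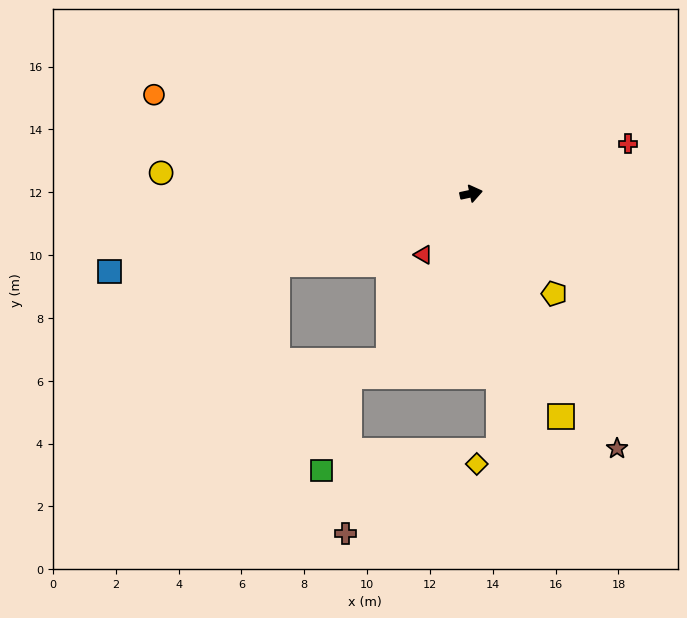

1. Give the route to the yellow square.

turn right 80°, forward 7.7 m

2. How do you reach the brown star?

turn right 72°, forward 9.3 m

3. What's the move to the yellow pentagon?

turn right 62°, forward 4.1 m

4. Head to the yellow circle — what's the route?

turn left 164°, forward 9.9 m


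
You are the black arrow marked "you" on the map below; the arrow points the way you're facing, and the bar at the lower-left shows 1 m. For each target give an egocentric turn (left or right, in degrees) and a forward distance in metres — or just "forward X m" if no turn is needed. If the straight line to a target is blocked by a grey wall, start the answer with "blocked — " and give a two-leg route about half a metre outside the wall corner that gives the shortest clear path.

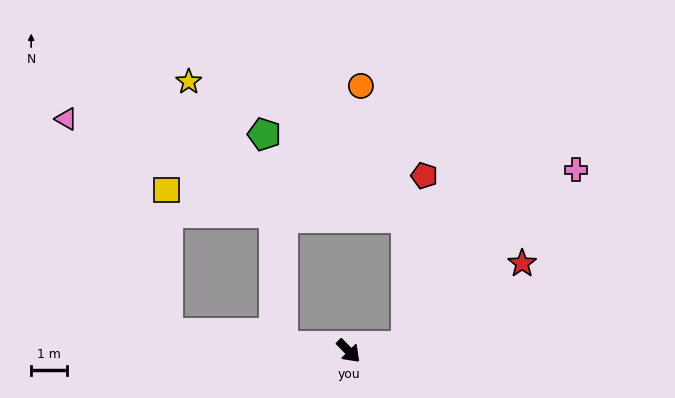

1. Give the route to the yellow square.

blocked — turn right 140°, forward 5.1 m, then turn right 84°, forward 4.0 m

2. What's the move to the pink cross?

blocked — turn left 51°, forward 1.6 m, then turn left 40°, forward 6.9 m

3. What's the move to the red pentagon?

blocked — turn left 51°, forward 1.6 m, then turn left 78°, forward 4.8 m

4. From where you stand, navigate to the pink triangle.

blocked — turn right 140°, forward 5.1 m, then turn right 59°, forward 6.7 m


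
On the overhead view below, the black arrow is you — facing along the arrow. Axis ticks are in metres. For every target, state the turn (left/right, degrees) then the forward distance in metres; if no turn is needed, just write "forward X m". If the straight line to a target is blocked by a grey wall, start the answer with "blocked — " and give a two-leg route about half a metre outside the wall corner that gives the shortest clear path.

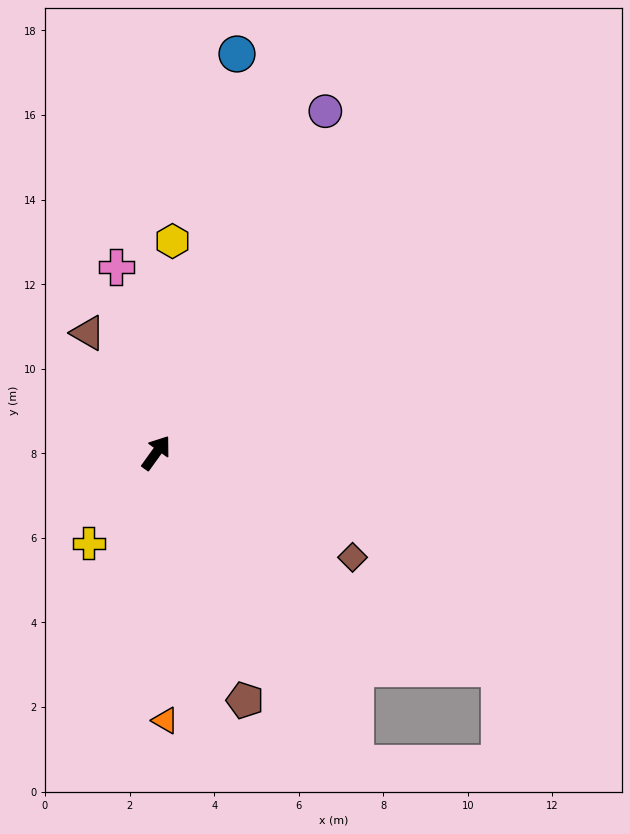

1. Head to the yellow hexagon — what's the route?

turn left 31°, forward 5.0 m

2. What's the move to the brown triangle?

turn left 65°, forward 3.3 m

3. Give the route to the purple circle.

turn left 9°, forward 9.0 m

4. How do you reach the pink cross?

turn left 48°, forward 4.5 m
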